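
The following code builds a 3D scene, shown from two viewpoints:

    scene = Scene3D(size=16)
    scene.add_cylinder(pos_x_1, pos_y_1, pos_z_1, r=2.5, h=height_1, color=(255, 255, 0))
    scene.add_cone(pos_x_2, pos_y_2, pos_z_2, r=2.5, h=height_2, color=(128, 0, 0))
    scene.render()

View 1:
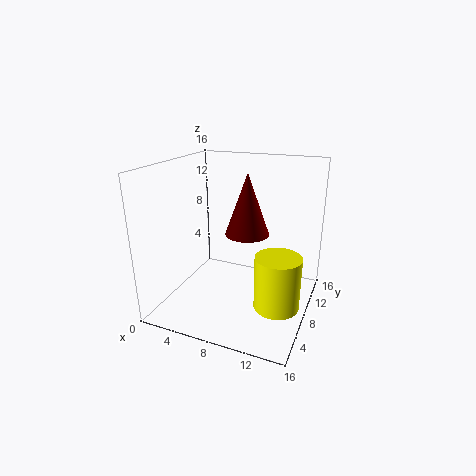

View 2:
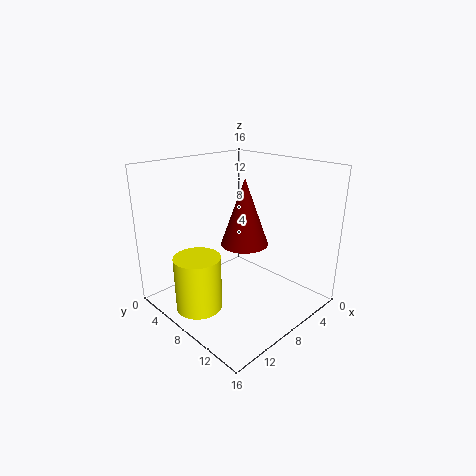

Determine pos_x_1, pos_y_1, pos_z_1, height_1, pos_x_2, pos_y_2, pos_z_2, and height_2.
pos_x_1 = 13; pos_y_1 = 7; pos_z_1 = 1; height_1 = 6; pos_x_2 = 8.5; pos_y_2 = 9.5; pos_z_2 = 8; height_2 = 7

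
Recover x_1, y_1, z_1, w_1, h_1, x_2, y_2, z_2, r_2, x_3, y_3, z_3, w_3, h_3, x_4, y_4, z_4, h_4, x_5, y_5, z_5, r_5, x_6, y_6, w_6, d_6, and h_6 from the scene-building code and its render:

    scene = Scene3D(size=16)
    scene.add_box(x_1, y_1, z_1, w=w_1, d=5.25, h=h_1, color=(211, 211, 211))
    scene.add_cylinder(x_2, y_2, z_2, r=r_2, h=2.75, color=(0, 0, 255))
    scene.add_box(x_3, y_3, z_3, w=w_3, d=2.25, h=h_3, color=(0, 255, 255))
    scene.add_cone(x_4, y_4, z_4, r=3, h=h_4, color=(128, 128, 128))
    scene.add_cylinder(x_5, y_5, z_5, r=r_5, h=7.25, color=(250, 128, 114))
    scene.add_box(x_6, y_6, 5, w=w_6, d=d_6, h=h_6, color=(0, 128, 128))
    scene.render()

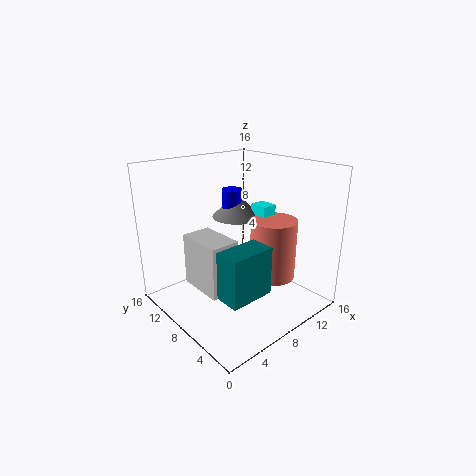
x_1 = 3; y_1 = 6; z_1 = 3; w_1 = 3.25; h_1 = 5.75; x_2 = 10.75; y_2 = 12.25; z_2 = 9.5; r_2 = 1.25; x_3 = 12.25; y_3 = 8.25; z_3 = 7.75; w_3 = 2; h_3 = 2.75; x_4 = 11.25; y_4 = 12; z_4 = 8.75; h_4 = 3; x_5 = 12.75; y_5 = 7; z_5 = 2; r_5 = 2.75; x_6 = 1.75; y_6 = 1.25; w_6 = 4.5; d_6 = 2.5; h_6 = 4.75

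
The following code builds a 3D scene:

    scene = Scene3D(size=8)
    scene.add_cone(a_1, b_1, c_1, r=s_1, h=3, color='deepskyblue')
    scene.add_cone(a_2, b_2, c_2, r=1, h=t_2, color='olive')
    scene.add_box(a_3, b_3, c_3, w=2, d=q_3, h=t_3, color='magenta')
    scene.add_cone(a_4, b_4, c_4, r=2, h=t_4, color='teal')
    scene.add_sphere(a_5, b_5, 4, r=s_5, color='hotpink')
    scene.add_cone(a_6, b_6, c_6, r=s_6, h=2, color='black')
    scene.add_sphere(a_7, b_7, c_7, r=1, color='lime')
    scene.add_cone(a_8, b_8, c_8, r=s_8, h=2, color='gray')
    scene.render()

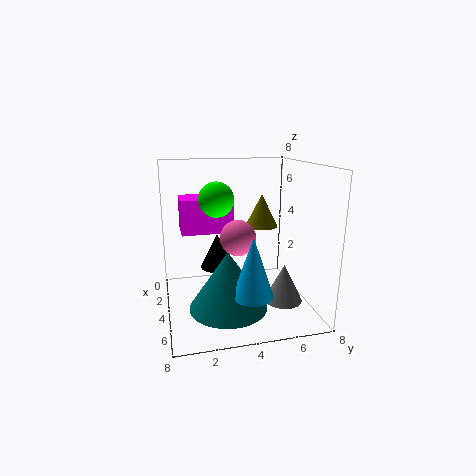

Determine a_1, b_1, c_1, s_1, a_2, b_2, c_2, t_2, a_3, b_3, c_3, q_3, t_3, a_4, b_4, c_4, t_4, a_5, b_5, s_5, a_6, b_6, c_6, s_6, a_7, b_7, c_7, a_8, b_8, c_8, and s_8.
a_1 = 7; b_1 = 4; c_1 = 2; s_1 = 1; a_2 = 2; b_2 = 6; c_2 = 4; t_2 = 2; a_3 = 1; b_3 = 1; c_3 = 4; q_3 = 3; t_3 = 2; a_4 = 6; b_4 = 3; c_4 = 1; t_4 = 3; a_5 = 4; b_5 = 4; s_5 = 1; a_6 = 3; b_6 = 3; c_6 = 2; s_6 = 1; a_7 = 3; b_7 = 3; c_7 = 6; a_8 = 6; b_8 = 6; c_8 = 1; s_8 = 1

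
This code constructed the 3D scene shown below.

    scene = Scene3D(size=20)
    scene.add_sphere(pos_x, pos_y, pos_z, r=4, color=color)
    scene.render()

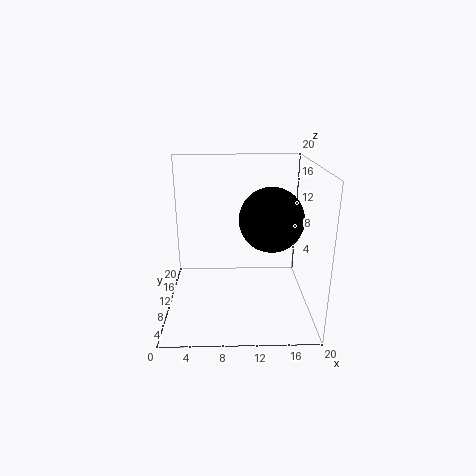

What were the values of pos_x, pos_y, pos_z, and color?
pos_x = 14, pos_y = 6, pos_z = 14, color = 'black'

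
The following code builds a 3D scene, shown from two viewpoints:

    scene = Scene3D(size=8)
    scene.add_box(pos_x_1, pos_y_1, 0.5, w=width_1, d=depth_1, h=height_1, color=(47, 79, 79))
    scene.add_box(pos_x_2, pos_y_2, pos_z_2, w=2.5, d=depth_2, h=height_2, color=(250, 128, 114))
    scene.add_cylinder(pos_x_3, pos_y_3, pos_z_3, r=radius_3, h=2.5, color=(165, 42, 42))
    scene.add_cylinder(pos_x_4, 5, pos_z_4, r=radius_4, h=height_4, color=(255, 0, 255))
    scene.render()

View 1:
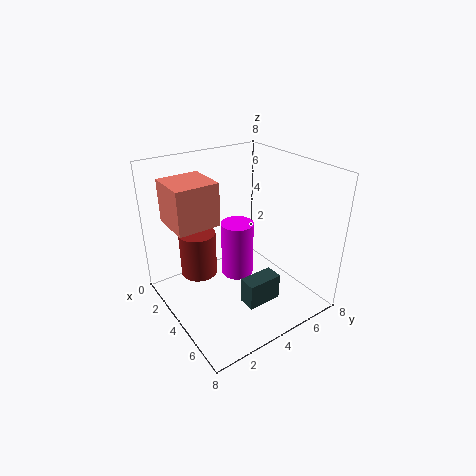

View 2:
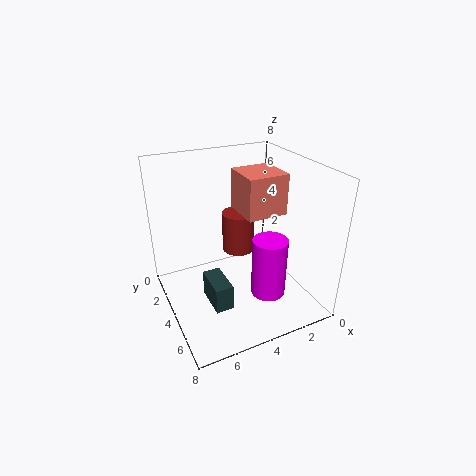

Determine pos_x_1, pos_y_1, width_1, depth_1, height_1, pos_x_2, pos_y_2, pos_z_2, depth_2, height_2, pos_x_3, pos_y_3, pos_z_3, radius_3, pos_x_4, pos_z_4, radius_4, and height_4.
pos_x_1 = 5
pos_y_1 = 3.5
width_1 = 1
depth_1 = 2
height_1 = 1.5
pos_x_2 = 0.5
pos_y_2 = 1
pos_z_2 = 4.5
depth_2 = 2.5
height_2 = 2.5
pos_x_3 = 3
pos_y_3 = 2
pos_z_3 = 2
radius_3 = 1
pos_x_4 = 2.5
pos_z_4 = 0.5
radius_4 = 1
height_4 = 3.5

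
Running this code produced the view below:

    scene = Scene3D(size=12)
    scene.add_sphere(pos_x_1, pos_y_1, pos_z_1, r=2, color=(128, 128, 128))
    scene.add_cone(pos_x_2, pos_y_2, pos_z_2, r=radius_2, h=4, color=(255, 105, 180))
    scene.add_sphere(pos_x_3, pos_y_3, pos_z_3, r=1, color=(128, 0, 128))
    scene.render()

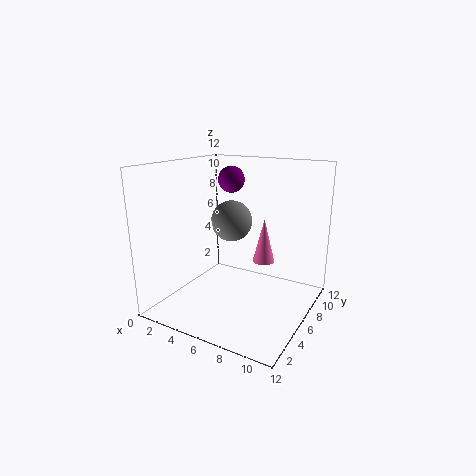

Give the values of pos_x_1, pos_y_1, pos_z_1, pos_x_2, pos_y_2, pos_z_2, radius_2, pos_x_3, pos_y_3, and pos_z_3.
pos_x_1 = 3
pos_y_1 = 10
pos_z_1 = 6
pos_x_2 = 7
pos_y_2 = 9
pos_z_2 = 3
radius_2 = 1
pos_x_3 = 6
pos_y_3 = 5
pos_z_3 = 11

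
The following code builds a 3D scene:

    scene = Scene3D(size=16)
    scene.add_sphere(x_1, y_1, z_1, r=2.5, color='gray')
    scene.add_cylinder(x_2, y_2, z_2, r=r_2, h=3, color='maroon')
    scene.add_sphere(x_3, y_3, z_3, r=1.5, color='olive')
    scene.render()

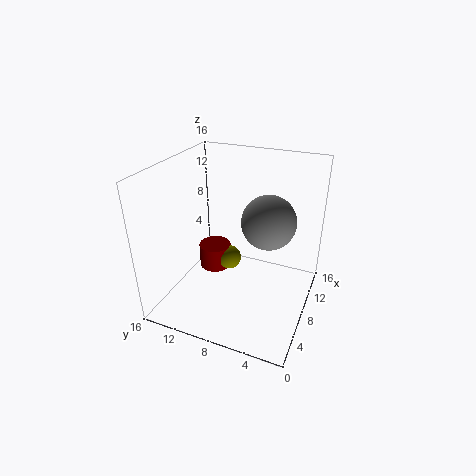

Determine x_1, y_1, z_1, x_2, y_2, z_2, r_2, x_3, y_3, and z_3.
x_1 = 4.5; y_1 = 3.5; z_1 = 12.5; x_2 = 11; y_2 = 12.5; z_2 = 1.5; r_2 = 2; x_3 = 11; y_3 = 10.5; z_3 = 3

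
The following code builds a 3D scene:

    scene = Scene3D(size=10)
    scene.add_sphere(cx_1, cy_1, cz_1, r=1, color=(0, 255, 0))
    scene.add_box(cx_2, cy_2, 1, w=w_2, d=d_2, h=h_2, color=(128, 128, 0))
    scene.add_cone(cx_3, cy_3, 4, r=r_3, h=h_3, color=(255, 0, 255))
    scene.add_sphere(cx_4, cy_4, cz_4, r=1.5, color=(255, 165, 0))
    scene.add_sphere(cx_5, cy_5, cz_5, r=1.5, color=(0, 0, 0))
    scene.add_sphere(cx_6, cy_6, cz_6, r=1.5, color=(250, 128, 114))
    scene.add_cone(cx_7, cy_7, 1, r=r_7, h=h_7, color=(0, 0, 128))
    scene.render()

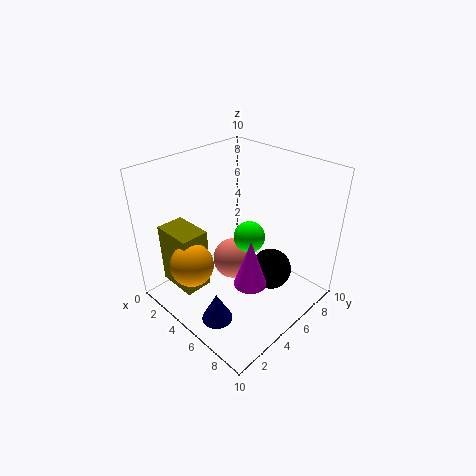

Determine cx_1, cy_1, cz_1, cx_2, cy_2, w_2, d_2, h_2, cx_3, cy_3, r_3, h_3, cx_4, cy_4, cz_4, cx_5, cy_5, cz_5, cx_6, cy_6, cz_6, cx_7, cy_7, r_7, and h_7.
cx_1 = 6.5; cy_1 = 4.5; cz_1 = 6; cx_2 = 0.5; cy_2 = 1.5; w_2 = 3; d_2 = 2; h_2 = 4.5; cx_3 = 8; cy_3 = 3; r_3 = 1; h_3 = 3; cx_4 = 3.5; cy_4 = 2; cz_4 = 3.5; cx_5 = 6.5; cy_5 = 7; cz_5 = 2; cx_6 = 4; cy_6 = 5.5; cz_6 = 2.5; cx_7 = 6.5; cy_7 = 1.5; r_7 = 1; h_7 = 2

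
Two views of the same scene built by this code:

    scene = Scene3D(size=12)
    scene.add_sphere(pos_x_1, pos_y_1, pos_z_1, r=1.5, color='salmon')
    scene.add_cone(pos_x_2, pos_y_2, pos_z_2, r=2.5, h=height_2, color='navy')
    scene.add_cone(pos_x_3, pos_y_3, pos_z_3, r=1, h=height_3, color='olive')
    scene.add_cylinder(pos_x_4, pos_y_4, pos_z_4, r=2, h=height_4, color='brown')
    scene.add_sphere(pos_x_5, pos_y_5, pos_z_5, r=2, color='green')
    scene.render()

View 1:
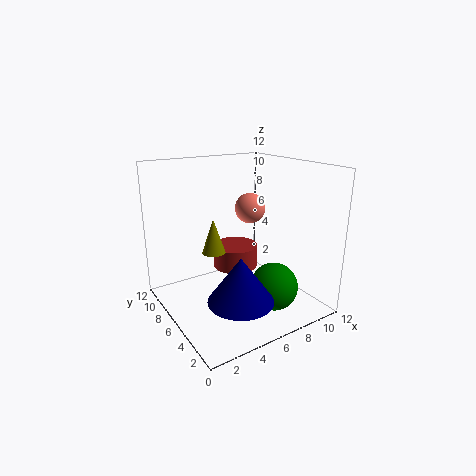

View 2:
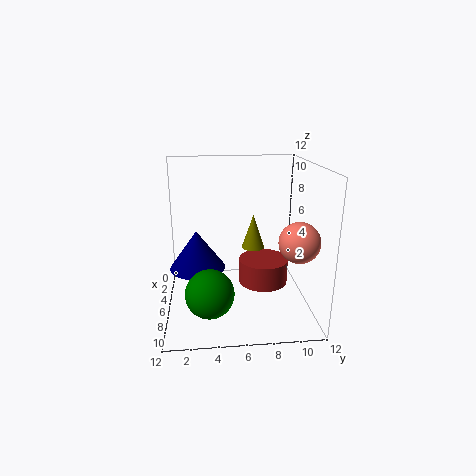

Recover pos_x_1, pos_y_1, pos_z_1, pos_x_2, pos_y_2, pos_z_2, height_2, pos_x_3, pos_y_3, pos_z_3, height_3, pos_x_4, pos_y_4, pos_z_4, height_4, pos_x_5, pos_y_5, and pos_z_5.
pos_x_1 = 10, pos_y_1 = 10, pos_z_1 = 7, pos_x_2 = 4, pos_y_2 = 2.5, pos_z_2 = 2.5, height_2 = 3.5, pos_x_3 = 4.5, pos_y_3 = 7.5, pos_z_3 = 4.5, height_3 = 3, pos_x_4 = 7, pos_y_4 = 8, pos_z_4 = 2.5, height_4 = 2, pos_x_5 = 8, pos_y_5 = 3.5, pos_z_5 = 2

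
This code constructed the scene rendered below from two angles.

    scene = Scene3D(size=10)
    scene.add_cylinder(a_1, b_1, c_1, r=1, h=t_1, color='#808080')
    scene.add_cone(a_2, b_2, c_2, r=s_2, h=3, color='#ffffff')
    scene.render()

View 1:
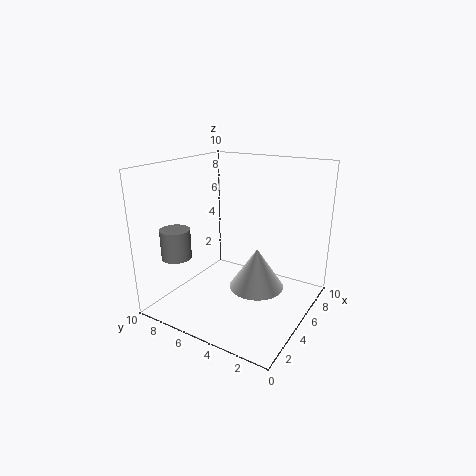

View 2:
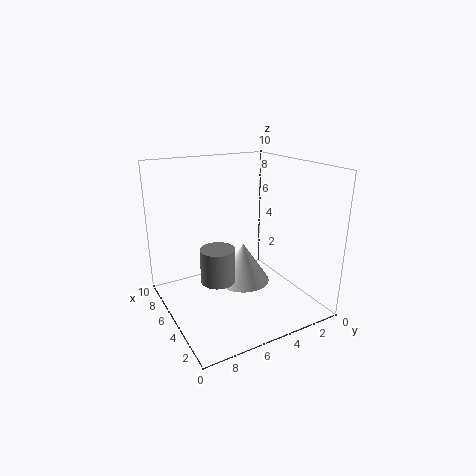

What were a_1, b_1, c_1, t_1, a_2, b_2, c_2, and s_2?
a_1 = 2; b_1 = 8; c_1 = 4; t_1 = 2; a_2 = 6; b_2 = 4; c_2 = 1; s_2 = 2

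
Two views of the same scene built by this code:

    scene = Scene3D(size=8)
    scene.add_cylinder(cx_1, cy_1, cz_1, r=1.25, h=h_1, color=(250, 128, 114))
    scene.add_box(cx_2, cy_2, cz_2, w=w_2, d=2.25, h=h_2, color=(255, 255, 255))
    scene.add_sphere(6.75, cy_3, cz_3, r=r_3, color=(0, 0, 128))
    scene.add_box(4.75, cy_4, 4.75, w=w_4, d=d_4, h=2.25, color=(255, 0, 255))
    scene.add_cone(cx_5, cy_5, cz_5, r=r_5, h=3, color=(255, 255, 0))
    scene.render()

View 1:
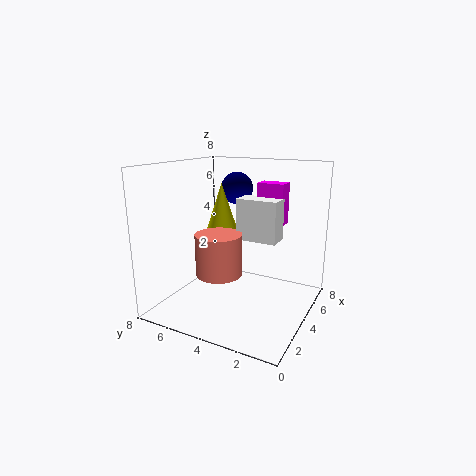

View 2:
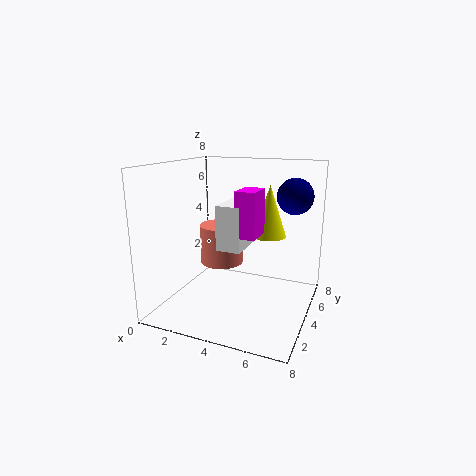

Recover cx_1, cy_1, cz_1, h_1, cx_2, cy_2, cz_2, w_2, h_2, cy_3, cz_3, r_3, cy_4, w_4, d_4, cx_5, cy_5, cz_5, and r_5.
cx_1 = 2.75; cy_1 = 4.5; cz_1 = 2.25; h_1 = 2.25; cx_2 = 3.75; cy_2 = 1.75; cz_2 = 4; w_2 = 1.25; h_2 = 2.25; cy_3 = 5.5; cz_3 = 6.25; r_3 = 1; cy_4 = 1.75; w_4 = 1; d_4 = 1.5; cx_5 = 5.25; cy_5 = 5.75; cz_5 = 3.75; r_5 = 1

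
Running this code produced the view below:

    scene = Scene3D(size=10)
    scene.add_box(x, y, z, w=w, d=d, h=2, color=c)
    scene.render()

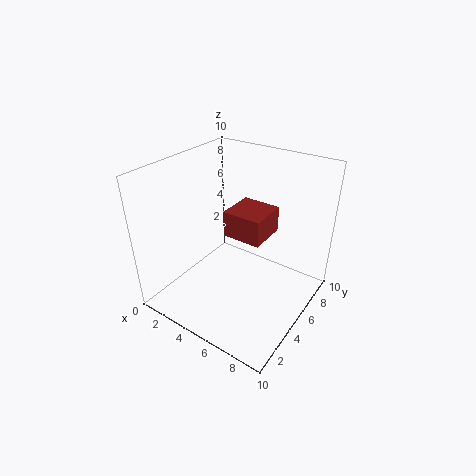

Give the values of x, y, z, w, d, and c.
x = 3
y = 6
z = 4
w = 3
d = 3
c = 'brown'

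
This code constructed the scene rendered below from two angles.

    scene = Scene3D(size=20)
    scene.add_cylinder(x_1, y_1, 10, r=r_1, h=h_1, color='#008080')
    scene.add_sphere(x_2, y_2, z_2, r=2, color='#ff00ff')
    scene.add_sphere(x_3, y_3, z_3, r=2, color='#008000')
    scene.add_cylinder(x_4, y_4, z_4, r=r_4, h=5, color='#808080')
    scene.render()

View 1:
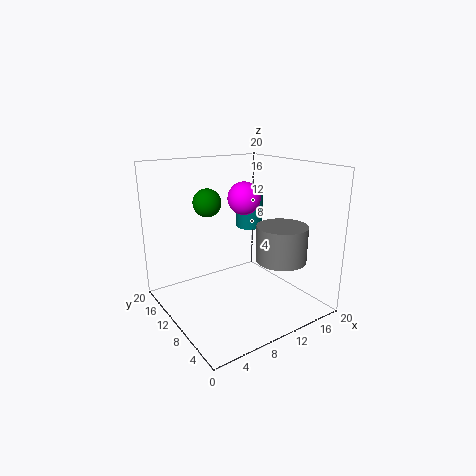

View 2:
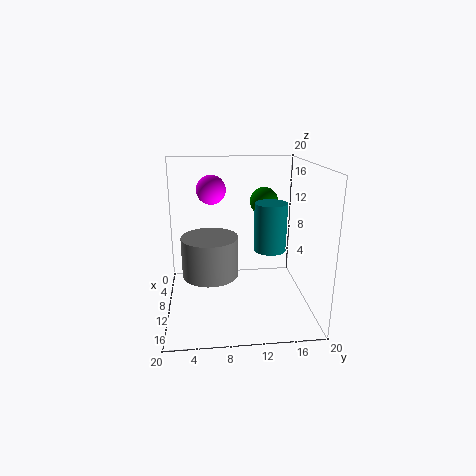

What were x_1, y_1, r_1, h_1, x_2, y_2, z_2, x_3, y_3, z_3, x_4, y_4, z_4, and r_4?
x_1 = 14.5; y_1 = 13.5; r_1 = 2; h_1 = 6; x_2 = 8.5; y_2 = 6.5; z_2 = 16.5; x_3 = 7.5; y_3 = 14; z_3 = 14.5; x_4 = 14.5; y_4 = 6; z_4 = 7; r_4 = 3.5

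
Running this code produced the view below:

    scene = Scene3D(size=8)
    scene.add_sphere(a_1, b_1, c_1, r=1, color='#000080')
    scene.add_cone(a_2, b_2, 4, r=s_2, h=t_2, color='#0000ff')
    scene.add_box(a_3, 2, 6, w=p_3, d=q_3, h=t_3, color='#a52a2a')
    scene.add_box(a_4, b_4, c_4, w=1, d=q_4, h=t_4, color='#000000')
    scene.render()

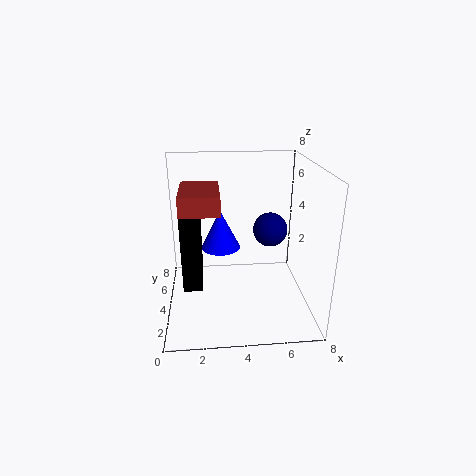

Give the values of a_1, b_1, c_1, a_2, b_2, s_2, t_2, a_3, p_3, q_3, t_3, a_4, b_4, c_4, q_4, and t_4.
a_1 = 6
b_1 = 5
c_1 = 4
a_2 = 3
b_2 = 3
s_2 = 1
t_2 = 2
a_3 = 1
p_3 = 2
q_3 = 3
t_3 = 1
a_4 = 1
b_4 = 2
c_4 = 2
q_4 = 2
t_4 = 4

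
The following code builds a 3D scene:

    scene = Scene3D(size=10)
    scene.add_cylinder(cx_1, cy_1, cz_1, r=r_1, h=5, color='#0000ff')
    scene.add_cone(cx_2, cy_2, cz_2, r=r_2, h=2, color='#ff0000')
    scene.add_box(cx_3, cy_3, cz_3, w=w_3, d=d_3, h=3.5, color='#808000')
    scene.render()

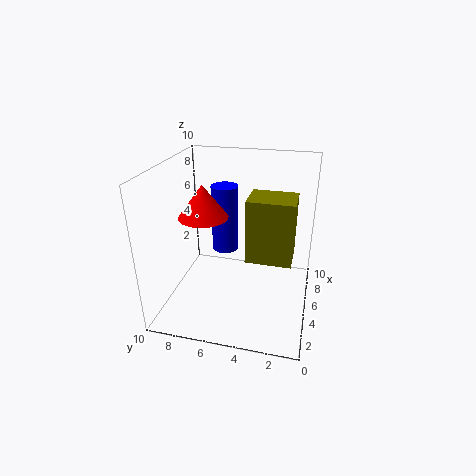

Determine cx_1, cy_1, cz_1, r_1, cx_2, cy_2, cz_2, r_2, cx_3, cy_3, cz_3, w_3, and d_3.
cx_1 = 7
cy_1 = 6.5
cz_1 = 3
r_1 = 1
cx_2 = 2.5
cy_2 = 6.5
cz_2 = 7.5
r_2 = 1.5
cx_3 = 0.5
cy_3 = 1
cz_3 = 6
w_3 = 2
d_3 = 2.5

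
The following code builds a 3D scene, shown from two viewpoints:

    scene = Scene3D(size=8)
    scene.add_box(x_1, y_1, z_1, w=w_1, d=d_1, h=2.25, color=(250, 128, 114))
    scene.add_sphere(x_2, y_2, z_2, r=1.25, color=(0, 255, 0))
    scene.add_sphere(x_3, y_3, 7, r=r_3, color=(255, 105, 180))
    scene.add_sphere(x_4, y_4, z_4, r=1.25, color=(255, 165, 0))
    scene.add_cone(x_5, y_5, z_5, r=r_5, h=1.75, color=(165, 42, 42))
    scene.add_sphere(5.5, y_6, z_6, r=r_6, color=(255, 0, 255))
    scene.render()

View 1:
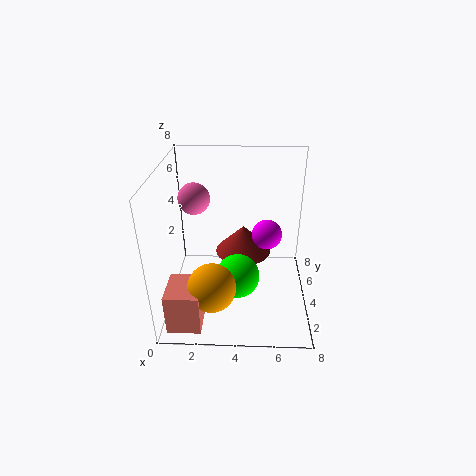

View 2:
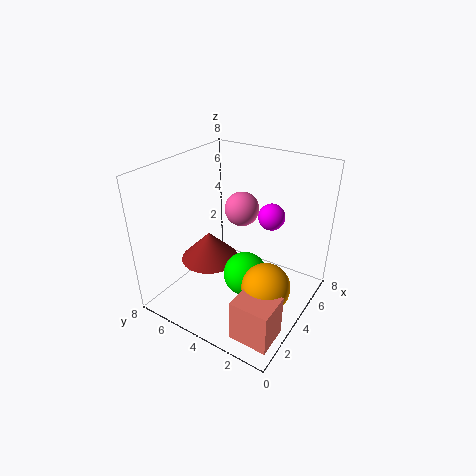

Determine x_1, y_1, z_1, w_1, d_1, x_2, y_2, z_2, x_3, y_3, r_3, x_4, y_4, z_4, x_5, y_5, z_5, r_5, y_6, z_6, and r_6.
x_1 = 0.5, y_1 = 0.25, z_1 = 0.5, w_1 = 1.75, d_1 = 2, x_2 = 4, y_2 = 3.5, z_2 = 1.75, x_3 = 2, y_3 = 2.5, r_3 = 0.75, x_4 = 2.75, y_4 = 1.5, z_4 = 2.5, x_5 = 4.25, y_5 = 6.25, z_5 = 1.75, r_5 = 1.75, y_6 = 2.75, z_6 = 5, r_6 = 0.75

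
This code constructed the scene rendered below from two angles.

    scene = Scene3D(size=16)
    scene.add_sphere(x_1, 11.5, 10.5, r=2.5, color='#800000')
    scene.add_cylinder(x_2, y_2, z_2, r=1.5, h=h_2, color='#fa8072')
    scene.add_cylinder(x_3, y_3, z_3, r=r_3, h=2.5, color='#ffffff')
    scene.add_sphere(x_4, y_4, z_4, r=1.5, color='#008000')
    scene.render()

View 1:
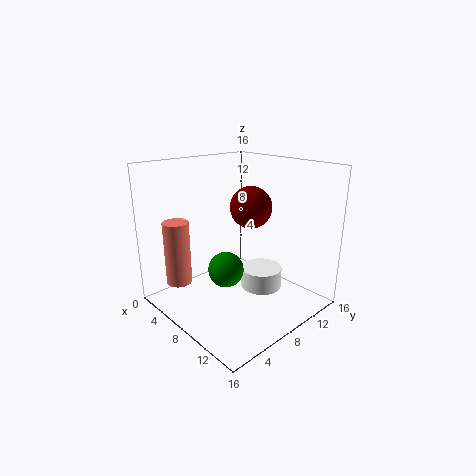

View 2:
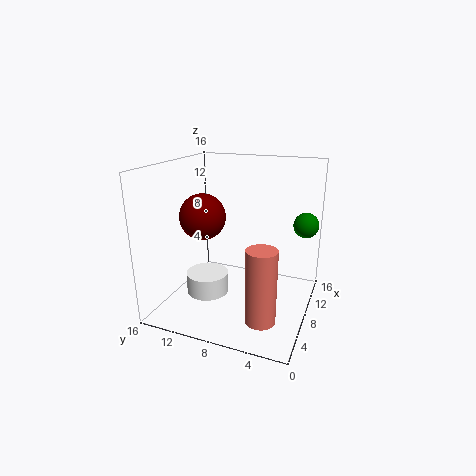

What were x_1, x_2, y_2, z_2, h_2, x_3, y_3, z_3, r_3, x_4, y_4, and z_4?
x_1 = 6.5, x_2 = 2.5, y_2 = 3.5, z_2 = 2, h_2 = 7.5, x_3 = 8, y_3 = 12, z_3 = 0.5, r_3 = 2.5, x_4 = 13.5, y_4 = 1.5, z_4 = 8.5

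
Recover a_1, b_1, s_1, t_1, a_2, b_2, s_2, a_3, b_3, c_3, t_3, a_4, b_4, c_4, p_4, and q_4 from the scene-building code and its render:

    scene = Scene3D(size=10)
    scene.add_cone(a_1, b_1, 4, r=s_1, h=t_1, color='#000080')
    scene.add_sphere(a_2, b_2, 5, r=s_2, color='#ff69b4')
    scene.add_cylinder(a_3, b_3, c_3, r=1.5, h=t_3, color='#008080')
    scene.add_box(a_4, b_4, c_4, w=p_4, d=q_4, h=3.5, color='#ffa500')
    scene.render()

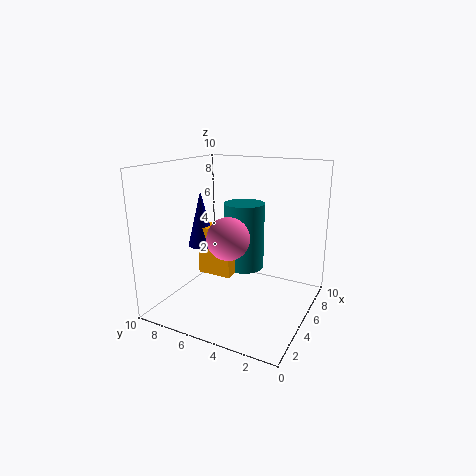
a_1 = 5, b_1 = 8, s_1 = 1, t_1 = 4, a_2 = 4.5, b_2 = 5.5, s_2 = 1.5, a_3 = 7, b_3 = 5.5, c_3 = 2, t_3 = 5, a_4 = 4.5, b_4 = 5.5, c_4 = 2, p_4 = 1.5, q_4 = 2.5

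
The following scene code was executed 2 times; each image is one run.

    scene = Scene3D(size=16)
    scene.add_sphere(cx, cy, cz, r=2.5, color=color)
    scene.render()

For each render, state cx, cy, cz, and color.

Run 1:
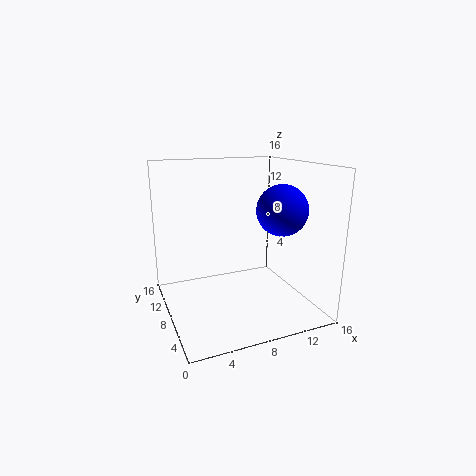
cx = 10.5; cy = 3; cz = 12; color = 'blue'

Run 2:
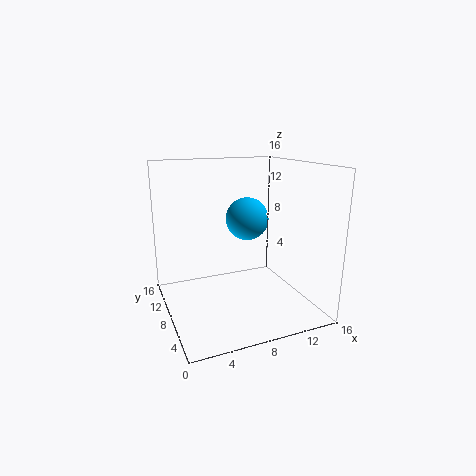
cx = 10; cy = 10; cz = 9.5; color = 'deepskyblue'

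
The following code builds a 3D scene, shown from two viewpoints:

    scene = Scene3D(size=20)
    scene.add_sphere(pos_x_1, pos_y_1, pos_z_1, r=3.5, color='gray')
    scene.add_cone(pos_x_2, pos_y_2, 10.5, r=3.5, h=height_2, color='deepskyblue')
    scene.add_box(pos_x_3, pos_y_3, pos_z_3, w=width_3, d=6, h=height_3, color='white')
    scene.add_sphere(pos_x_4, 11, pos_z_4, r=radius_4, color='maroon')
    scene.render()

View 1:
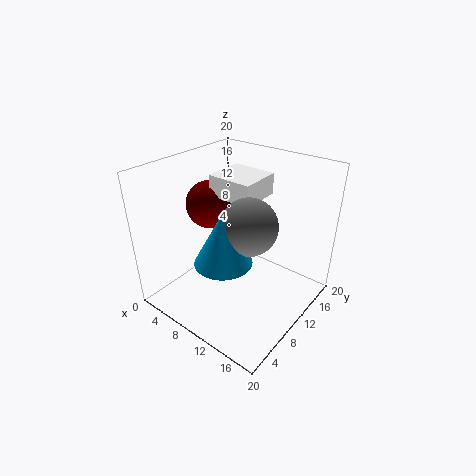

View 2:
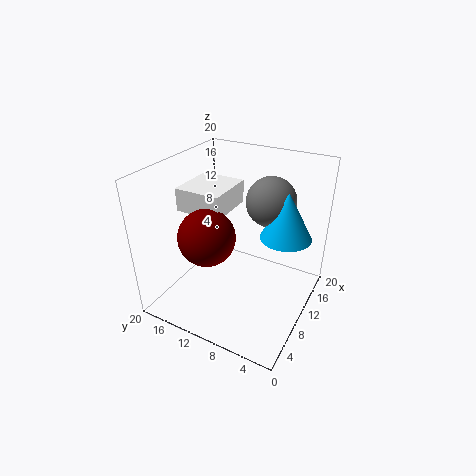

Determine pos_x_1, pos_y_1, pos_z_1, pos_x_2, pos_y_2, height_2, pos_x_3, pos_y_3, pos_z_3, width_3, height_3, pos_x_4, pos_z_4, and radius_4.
pos_x_1 = 14
pos_y_1 = 7
pos_z_1 = 14.5
pos_x_2 = 12.5
pos_y_2 = 4
height_2 = 6.5
pos_x_3 = 5
pos_y_3 = 10
pos_z_3 = 15
width_3 = 6.5
height_3 = 3
pos_x_4 = 4
pos_z_4 = 13
radius_4 = 3.5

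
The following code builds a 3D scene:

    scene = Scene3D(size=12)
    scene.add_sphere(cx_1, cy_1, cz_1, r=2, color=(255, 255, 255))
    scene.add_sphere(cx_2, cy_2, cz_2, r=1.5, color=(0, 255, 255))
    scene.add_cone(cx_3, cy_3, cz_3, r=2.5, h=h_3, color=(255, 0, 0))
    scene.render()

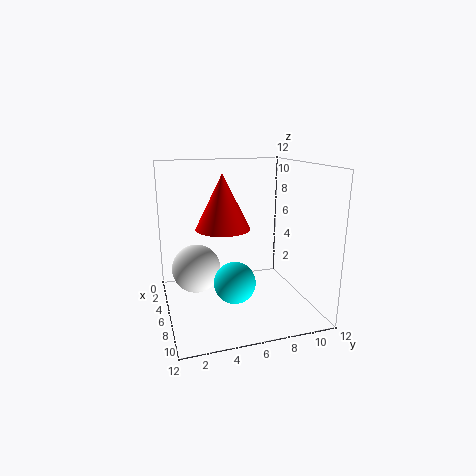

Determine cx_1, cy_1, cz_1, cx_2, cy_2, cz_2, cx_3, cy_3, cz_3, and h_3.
cx_1 = 5.5
cy_1 = 2.5
cz_1 = 3.5
cx_2 = 10
cy_2 = 4.5
cz_2 = 4
cx_3 = 3
cy_3 = 5.5
cz_3 = 6
h_3 = 5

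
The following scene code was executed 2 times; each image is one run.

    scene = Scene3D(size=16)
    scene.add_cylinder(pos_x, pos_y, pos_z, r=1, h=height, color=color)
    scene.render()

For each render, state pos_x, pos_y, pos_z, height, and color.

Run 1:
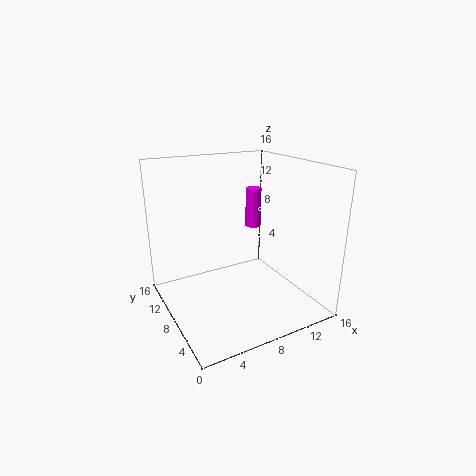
pos_x = 13
pos_y = 13
pos_z = 7
height = 5
color = 'magenta'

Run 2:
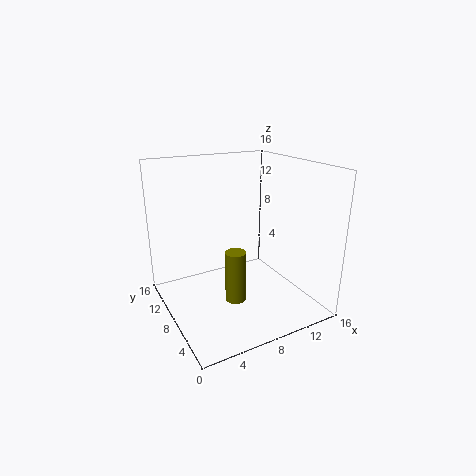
pos_x = 5
pos_y = 3
pos_z = 4
height = 5
color = 'olive'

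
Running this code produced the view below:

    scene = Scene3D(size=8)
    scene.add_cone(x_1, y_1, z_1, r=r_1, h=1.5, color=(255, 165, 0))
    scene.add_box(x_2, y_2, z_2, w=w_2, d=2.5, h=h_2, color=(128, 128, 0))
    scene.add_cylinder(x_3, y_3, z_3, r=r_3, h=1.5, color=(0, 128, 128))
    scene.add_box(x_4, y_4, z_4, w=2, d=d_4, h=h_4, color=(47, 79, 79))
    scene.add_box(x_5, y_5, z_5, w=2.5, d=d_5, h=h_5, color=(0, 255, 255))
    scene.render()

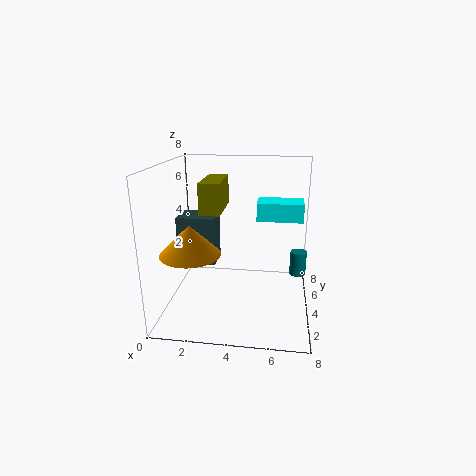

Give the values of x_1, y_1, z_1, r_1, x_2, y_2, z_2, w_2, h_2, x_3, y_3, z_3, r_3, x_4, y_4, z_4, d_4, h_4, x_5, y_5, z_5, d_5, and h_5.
x_1 = 2, y_1 = 1.5, z_1 = 4, r_1 = 1.5, x_2 = 2.5, y_2 = 1.5, z_2 = 6, w_2 = 1, h_2 = 1.5, x_3 = 7.5, y_3 = 6, z_3 = 1, r_3 = 0.5, x_4 = 1, y_4 = 2.5, z_4 = 3, d_4 = 1.5, h_4 = 2.5, x_5 = 5, y_5 = 4, z_5 = 5, d_5 = 1.5, h_5 = 1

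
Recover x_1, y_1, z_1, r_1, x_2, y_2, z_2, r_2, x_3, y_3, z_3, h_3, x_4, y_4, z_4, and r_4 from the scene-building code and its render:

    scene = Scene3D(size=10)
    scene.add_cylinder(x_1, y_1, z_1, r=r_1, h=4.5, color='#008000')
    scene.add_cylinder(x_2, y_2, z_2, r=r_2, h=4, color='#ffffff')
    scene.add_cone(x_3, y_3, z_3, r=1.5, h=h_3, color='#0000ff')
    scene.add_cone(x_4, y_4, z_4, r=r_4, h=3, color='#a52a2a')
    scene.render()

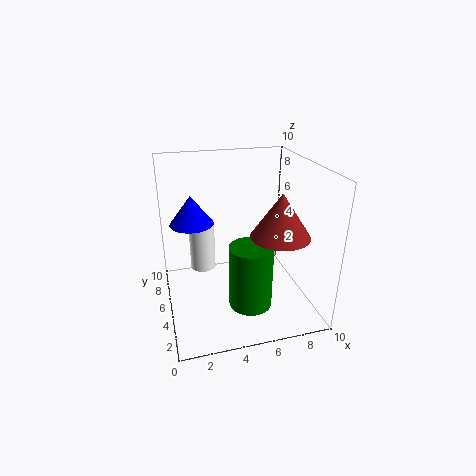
x_1 = 5.5; y_1 = 3.5; z_1 = 0.5; r_1 = 1.5; x_2 = 3; y_2 = 8.5; z_2 = 1; r_2 = 1; x_3 = 2; y_3 = 6; z_3 = 6; h_3 = 2; x_4 = 7.5; y_4 = 3.5; z_4 = 5.5; r_4 = 2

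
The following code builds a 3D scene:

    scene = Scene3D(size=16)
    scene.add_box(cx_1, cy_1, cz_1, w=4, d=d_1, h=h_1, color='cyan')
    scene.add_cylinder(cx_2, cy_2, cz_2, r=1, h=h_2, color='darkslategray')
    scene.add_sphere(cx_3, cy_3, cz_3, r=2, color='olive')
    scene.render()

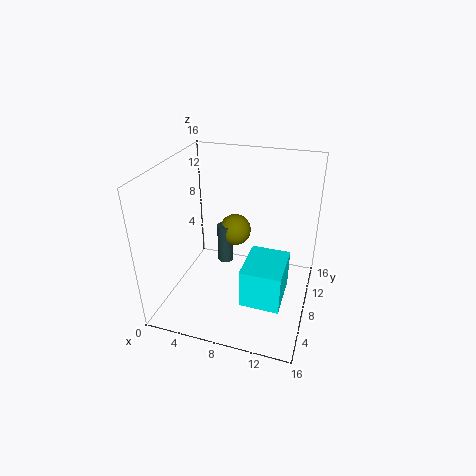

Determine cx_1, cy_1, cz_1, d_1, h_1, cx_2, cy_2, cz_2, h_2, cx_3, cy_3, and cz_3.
cx_1 = 10; cy_1 = 2; cz_1 = 4; d_1 = 5; h_1 = 4; cx_2 = 5; cy_2 = 12; cz_2 = 2; h_2 = 5; cx_3 = 6; cy_3 = 13; cz_3 = 6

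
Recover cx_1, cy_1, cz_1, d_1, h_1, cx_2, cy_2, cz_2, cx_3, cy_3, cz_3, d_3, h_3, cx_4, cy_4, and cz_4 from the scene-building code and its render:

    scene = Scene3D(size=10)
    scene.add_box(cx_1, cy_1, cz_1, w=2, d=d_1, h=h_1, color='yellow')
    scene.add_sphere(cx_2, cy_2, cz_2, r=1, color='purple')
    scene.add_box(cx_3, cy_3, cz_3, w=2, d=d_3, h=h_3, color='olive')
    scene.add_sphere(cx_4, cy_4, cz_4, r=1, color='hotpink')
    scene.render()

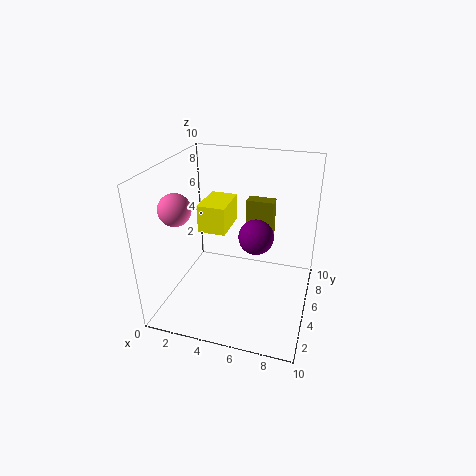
cx_1 = 2
cy_1 = 5
cz_1 = 5
d_1 = 3
h_1 = 2
cx_2 = 7
cy_2 = 2
cz_2 = 7
cx_3 = 5
cy_3 = 7
cz_3 = 4
d_3 = 1
h_3 = 3
cx_4 = 2
cy_4 = 2
cz_4 = 8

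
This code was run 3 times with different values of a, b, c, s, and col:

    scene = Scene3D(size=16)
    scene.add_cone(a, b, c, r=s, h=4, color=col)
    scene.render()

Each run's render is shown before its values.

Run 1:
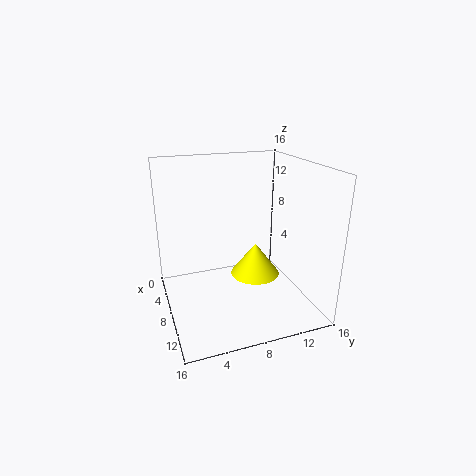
a = 6; b = 11; c = 2; s = 3; col = 'yellow'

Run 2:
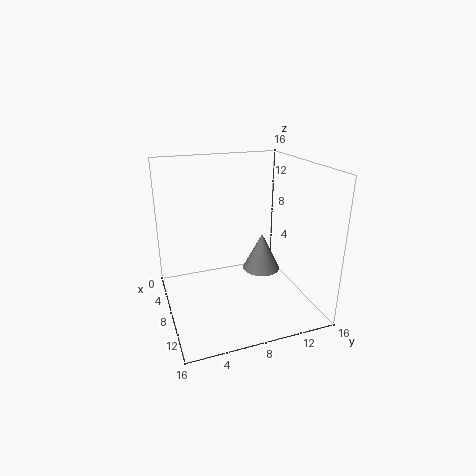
a = 10; b = 10; c = 5; s = 2; col = 'gray'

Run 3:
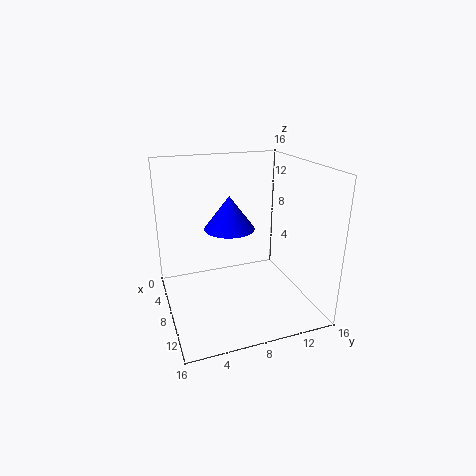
a = 5; b = 8; c = 8; s = 3; col = 'blue'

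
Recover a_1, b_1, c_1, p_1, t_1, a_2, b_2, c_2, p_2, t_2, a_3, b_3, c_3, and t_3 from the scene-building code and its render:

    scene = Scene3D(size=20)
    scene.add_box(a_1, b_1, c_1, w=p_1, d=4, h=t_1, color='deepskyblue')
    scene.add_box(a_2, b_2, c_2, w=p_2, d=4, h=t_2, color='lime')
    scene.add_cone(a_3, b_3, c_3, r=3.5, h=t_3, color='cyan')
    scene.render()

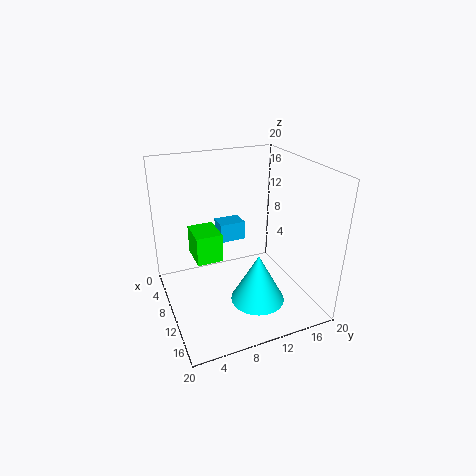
a_1 = 1.5; b_1 = 9.5; c_1 = 6.5; p_1 = 3; t_1 = 3; a_2 = 1.5; b_2 = 5; c_2 = 4.5; p_2 = 5; t_2 = 4.5; a_3 = 15.5; b_3 = 10.5; c_3 = 3.5; t_3 = 6.5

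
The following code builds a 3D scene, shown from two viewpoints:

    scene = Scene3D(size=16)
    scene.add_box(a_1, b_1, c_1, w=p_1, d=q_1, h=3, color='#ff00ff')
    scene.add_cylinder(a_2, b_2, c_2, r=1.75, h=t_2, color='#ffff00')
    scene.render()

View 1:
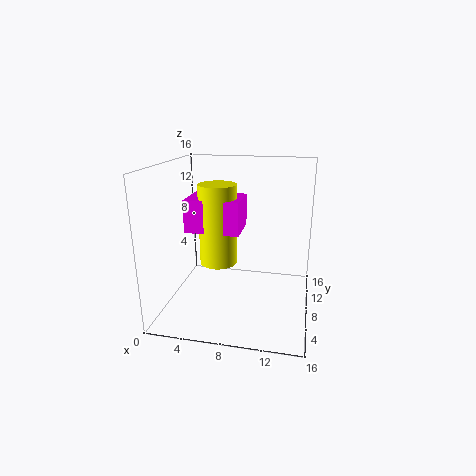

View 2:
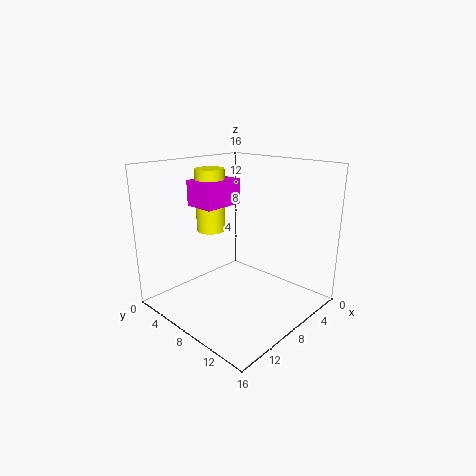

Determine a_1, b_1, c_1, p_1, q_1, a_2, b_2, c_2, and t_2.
a_1 = 4.5, b_1 = 1.25, c_1 = 10.75, p_1 = 5, q_1 = 3.75, a_2 = 7.25, b_2 = 2.75, c_2 = 7.5, t_2 = 7.5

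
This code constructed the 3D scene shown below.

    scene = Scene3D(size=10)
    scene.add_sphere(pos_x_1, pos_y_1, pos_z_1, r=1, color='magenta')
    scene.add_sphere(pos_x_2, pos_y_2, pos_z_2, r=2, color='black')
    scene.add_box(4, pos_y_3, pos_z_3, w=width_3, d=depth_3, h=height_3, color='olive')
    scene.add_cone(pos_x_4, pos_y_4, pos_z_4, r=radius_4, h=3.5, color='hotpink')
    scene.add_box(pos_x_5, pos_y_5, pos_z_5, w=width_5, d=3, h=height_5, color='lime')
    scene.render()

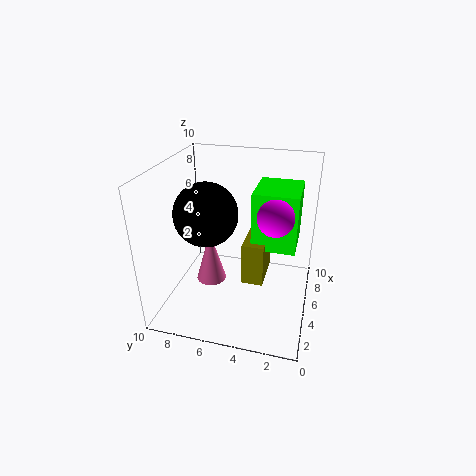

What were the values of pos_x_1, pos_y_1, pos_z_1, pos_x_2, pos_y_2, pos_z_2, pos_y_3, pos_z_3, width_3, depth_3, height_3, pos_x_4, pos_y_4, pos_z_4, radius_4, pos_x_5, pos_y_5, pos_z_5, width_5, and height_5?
pos_x_1 = 1.5, pos_y_1 = 2, pos_z_1 = 8.5, pos_x_2 = 3, pos_y_2 = 6.5, pos_z_2 = 7.5, pos_y_3 = 3, pos_z_3 = 2, width_3 = 3, depth_3 = 1.5, height_3 = 3, pos_x_4 = 3.5, pos_y_4 = 6.5, pos_z_4 = 2.5, radius_4 = 1, pos_x_5 = 4.5, pos_y_5 = 1, pos_z_5 = 4.5, width_5 = 3.5, height_5 = 4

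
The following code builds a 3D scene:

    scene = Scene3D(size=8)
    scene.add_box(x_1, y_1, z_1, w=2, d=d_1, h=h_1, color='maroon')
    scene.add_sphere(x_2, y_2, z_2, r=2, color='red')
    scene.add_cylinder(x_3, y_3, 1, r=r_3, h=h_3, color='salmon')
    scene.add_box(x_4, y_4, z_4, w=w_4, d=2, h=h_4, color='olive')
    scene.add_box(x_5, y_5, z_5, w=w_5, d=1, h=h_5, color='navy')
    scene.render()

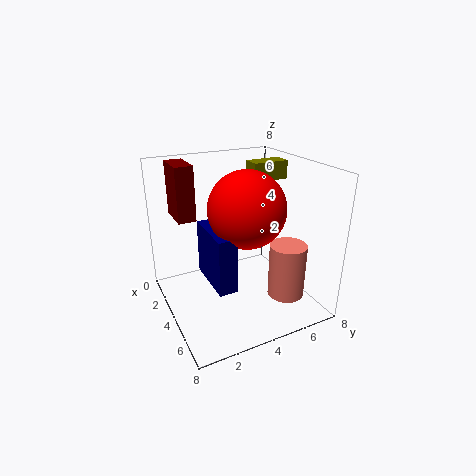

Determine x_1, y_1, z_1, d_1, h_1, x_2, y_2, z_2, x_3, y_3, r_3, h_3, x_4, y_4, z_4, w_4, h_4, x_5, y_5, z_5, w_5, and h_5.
x_1 = 1; y_1 = 1; z_1 = 5; d_1 = 1; h_1 = 3; x_2 = 5; y_2 = 4; z_2 = 6; x_3 = 6; y_3 = 6; r_3 = 1; h_3 = 3; x_4 = 3; y_4 = 5; z_4 = 7; w_4 = 1; h_4 = 1; x_5 = 3; y_5 = 2; z_5 = 2; w_5 = 3; h_5 = 3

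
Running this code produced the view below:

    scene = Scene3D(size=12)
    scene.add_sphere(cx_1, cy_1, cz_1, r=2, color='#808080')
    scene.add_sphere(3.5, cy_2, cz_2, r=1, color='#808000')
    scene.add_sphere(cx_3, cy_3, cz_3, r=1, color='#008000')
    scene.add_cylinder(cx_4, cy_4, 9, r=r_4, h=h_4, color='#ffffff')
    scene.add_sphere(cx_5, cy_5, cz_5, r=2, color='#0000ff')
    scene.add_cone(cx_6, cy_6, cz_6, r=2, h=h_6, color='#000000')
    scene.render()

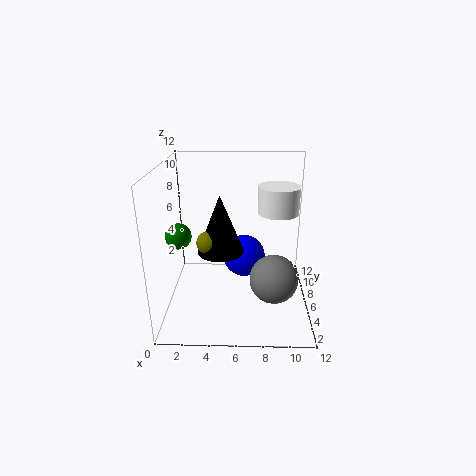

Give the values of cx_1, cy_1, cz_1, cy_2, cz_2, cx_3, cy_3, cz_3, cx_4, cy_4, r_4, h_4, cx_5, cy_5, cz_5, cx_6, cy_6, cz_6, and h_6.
cx_1 = 9
cy_1 = 4.5
cz_1 = 3
cy_2 = 6
cz_2 = 5.5
cx_3 = 1.5
cy_3 = 4
cz_3 = 7
cx_4 = 9
cy_4 = 4
r_4 = 1.5
h_4 = 2
cx_5 = 6.5
cy_5 = 9.5
cz_5 = 2.5
cx_6 = 4.5
cy_6 = 6.5
cz_6 = 4.5
h_6 = 5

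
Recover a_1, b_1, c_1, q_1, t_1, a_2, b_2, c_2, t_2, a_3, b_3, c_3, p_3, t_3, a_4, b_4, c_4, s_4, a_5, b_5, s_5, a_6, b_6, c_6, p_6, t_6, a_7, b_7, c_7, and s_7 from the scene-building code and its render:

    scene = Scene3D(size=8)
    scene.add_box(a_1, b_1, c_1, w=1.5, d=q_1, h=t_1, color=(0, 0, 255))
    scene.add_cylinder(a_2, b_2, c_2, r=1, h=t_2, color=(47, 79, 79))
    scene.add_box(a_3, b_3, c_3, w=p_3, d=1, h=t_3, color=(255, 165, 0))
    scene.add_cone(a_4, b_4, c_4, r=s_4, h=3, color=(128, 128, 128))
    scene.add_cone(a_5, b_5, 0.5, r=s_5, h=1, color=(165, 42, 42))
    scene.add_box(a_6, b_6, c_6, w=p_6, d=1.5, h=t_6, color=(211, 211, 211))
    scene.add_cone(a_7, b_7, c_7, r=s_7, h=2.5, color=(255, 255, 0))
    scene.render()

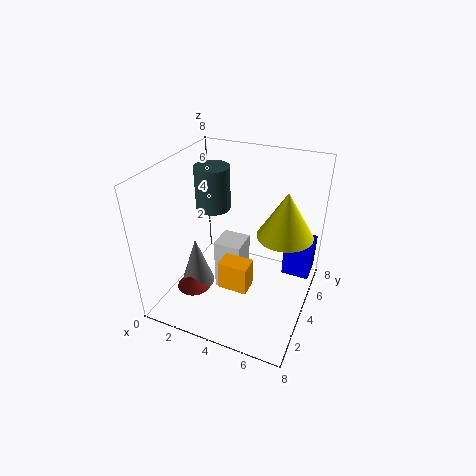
a_1 = 6.5, b_1 = 4.5, c_1 = 2, q_1 = 1.5, t_1 = 2, a_2 = 2, b_2 = 5, c_2 = 5, t_2 = 2.5, a_3 = 4, b_3 = 1.5, c_3 = 2.5, p_3 = 1.5, t_3 = 1.5, a_4 = 1.5, b_4 = 3.5, c_4 = 0.5, s_4 = 1, a_5 = 1.5, b_5 = 3, s_5 = 1, a_6 = 3, b_6 = 3, c_6 = 1, p_6 = 1.5, t_6 = 3, a_7 = 6.5, b_7 = 4.5, c_7 = 4.5, s_7 = 1.5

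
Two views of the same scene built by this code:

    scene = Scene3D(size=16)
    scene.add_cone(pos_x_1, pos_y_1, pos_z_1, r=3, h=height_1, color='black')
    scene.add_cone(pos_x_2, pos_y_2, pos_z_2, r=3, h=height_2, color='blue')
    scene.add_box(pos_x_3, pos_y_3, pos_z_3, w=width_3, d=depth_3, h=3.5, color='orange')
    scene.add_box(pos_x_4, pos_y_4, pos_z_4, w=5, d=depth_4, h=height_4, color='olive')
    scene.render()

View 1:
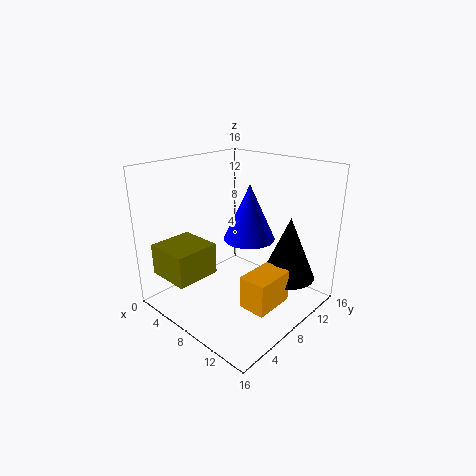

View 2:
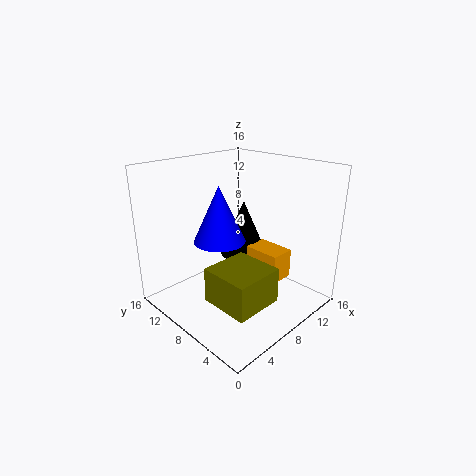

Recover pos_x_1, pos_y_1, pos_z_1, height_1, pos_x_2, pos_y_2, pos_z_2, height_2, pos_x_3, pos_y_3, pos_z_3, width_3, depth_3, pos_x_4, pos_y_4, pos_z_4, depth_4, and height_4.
pos_x_1 = 12.5; pos_y_1 = 11.5; pos_z_1 = 3.5; height_1 = 7; pos_x_2 = 7.5; pos_y_2 = 10.5; pos_z_2 = 7; height_2 = 6.5; pos_x_3 = 11; pos_y_3 = 5; pos_z_3 = 2; width_3 = 3; depth_3 = 4.5; pos_x_4 = 1.5; pos_y_4 = 1; pos_z_4 = 4; depth_4 = 5; height_4 = 3.5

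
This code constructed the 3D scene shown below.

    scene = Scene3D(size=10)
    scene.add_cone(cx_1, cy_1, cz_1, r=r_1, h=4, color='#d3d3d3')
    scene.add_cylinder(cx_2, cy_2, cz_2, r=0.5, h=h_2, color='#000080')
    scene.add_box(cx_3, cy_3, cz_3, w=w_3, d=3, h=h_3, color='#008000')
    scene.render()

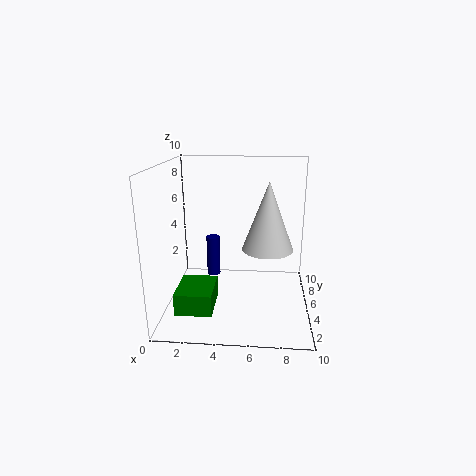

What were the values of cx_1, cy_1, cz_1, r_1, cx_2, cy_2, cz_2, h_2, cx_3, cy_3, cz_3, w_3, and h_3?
cx_1 = 7
cy_1 = 2
cz_1 = 5.5
r_1 = 1.5
cx_2 = 3
cy_2 = 6.5
cz_2 = 1.5
h_2 = 3
cx_3 = 1
cy_3 = 2
cz_3 = 0.5
w_3 = 2.5
h_3 = 1.5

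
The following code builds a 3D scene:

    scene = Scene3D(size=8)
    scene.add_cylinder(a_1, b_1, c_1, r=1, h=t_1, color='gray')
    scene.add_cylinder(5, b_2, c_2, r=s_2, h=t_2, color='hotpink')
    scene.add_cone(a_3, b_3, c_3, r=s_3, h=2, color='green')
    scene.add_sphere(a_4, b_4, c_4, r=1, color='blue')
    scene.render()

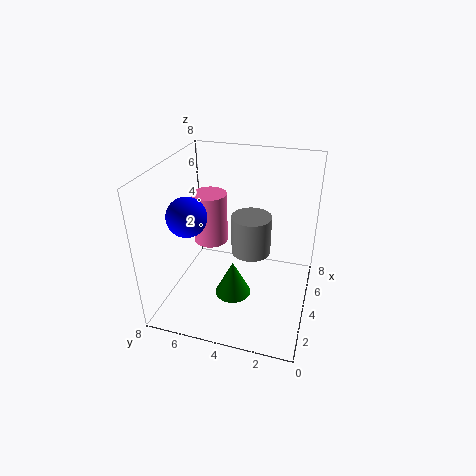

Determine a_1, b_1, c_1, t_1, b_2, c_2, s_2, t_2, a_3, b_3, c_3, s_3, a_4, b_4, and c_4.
a_1 = 3, b_1 = 3, c_1 = 4, t_1 = 2, b_2 = 6, c_2 = 3, s_2 = 1, t_2 = 3, a_3 = 3, b_3 = 4, c_3 = 1, s_3 = 1, a_4 = 2, b_4 = 6, c_4 = 6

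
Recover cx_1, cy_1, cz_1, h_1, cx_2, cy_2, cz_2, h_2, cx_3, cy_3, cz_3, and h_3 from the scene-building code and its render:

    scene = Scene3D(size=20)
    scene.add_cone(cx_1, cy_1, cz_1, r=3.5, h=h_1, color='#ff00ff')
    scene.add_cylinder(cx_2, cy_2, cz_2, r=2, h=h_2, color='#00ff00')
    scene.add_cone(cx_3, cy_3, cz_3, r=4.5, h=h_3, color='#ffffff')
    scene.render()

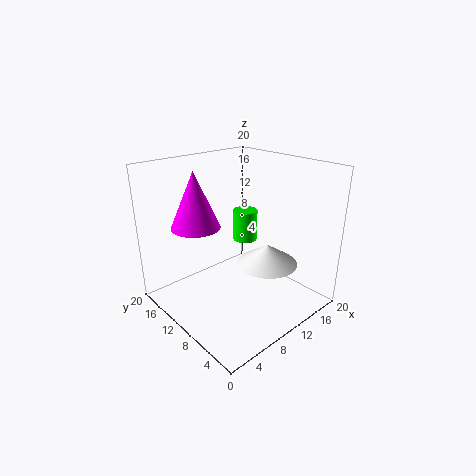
cx_1 = 6.5
cy_1 = 15
cz_1 = 11
h_1 = 8
cx_2 = 16.5
cy_2 = 15.5
cz_2 = 6
h_2 = 5
cx_3 = 14.5
cy_3 = 8.5
cz_3 = 5
h_3 = 3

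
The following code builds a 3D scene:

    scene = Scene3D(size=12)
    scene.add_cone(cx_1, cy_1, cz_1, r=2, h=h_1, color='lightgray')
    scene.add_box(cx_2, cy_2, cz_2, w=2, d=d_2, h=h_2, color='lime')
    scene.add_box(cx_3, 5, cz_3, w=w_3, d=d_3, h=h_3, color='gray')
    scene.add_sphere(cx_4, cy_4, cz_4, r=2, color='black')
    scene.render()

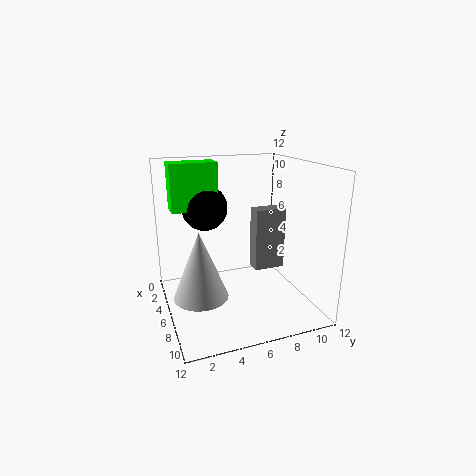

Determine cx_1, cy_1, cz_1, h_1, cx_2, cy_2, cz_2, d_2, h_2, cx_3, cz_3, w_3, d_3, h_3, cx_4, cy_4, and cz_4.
cx_1 = 9; cy_1 = 2; cz_1 = 3; h_1 = 5; cx_2 = 2; cy_2 = 1; cz_2 = 8; d_2 = 4; h_2 = 4; cx_3 = 11; cz_3 = 6; w_3 = 1; d_3 = 2; h_3 = 4; cx_4 = 3; cy_4 = 4; cz_4 = 8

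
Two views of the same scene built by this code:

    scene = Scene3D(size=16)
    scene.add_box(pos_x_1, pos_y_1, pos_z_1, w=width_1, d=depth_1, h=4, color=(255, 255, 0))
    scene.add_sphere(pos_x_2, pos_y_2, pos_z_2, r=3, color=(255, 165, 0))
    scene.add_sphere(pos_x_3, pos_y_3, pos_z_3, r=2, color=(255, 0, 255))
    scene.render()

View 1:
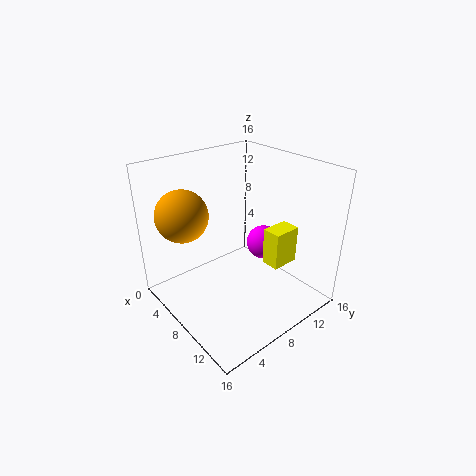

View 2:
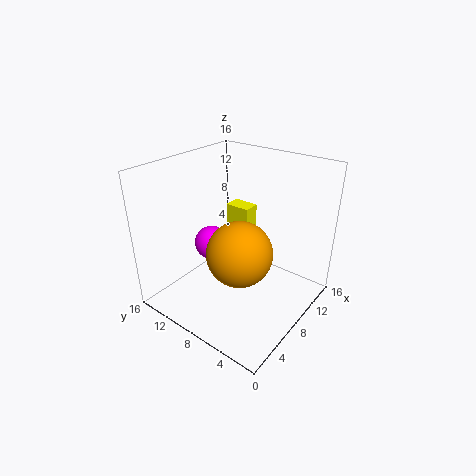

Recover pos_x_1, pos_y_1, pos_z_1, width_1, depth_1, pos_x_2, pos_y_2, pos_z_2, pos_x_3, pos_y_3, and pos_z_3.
pos_x_1 = 11; pos_y_1 = 9; pos_z_1 = 6; width_1 = 2; depth_1 = 3; pos_x_2 = 3; pos_y_2 = 4; pos_z_2 = 10; pos_x_3 = 8; pos_y_3 = 12; pos_z_3 = 6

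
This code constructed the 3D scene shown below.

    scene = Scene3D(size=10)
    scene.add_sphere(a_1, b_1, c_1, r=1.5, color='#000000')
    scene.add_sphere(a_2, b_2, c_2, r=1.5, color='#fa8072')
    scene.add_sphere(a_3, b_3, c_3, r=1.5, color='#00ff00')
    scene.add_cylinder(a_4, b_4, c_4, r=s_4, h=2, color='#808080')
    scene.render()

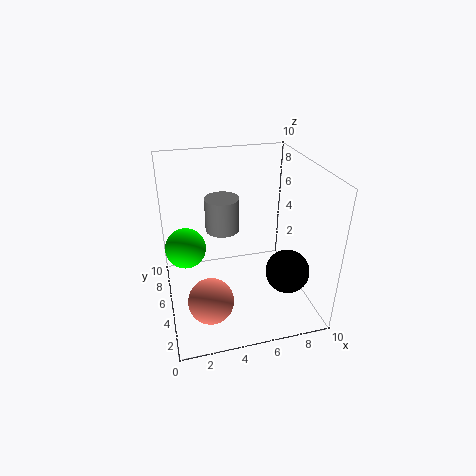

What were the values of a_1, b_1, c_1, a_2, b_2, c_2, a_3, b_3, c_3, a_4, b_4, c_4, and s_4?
a_1 = 8, b_1 = 3, c_1 = 3, a_2 = 2.5, b_2 = 2.5, c_2 = 2, a_3 = 1.5, b_3 = 7, c_3 = 3.5, a_4 = 3.5, b_4 = 3, c_4 = 7, s_4 = 1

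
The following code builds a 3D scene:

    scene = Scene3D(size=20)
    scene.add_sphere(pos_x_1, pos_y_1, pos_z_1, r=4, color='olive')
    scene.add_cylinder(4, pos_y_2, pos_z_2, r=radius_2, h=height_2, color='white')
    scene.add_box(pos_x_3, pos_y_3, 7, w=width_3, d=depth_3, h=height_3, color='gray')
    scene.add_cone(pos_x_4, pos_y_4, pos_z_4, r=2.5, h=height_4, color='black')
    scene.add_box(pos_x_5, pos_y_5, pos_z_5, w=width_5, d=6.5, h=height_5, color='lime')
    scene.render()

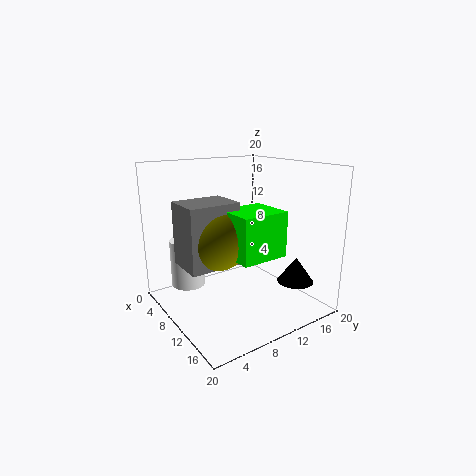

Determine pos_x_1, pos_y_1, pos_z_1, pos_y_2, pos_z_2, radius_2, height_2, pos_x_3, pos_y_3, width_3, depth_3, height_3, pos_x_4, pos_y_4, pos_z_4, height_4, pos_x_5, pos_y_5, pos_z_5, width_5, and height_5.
pos_x_1 = 10.5; pos_y_1 = 6.5; pos_z_1 = 10.5; pos_y_2 = 5; pos_z_2 = 2; radius_2 = 2.5; height_2 = 7; pos_x_3 = 6.5; pos_y_3 = 2; width_3 = 5.5; depth_3 = 7; height_3 = 8.5; pos_x_4 = 15.5; pos_y_4 = 16; pos_z_4 = 4; height_4 = 3.5; pos_x_5 = 10; pos_y_5 = 7; pos_z_5 = 8.5; width_5 = 6; height_5 = 6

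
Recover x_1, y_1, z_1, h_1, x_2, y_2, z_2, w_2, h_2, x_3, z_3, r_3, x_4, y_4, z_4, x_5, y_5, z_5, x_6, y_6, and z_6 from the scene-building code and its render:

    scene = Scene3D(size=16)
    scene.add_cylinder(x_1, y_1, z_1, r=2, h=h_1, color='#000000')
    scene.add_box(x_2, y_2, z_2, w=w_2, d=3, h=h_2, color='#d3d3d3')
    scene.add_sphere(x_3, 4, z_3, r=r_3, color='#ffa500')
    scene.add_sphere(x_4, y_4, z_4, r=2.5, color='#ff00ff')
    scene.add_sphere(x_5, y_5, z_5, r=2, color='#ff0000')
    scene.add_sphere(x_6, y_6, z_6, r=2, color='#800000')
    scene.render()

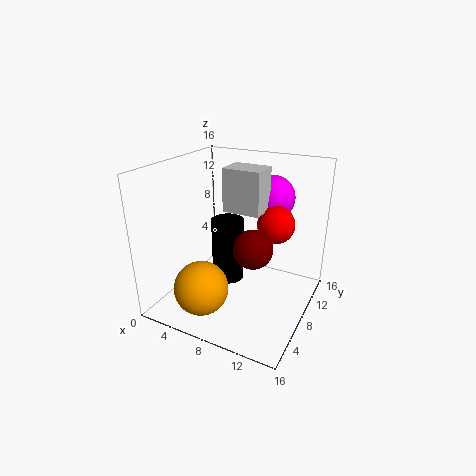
x_1 = 5
y_1 = 11
z_1 = 0.5
h_1 = 8
x_2 = 7
y_2 = 6.5
z_2 = 11.5
w_2 = 4
h_2 = 4.5
x_3 = 5.5
z_3 = 3
r_3 = 3
x_4 = 10.5
y_4 = 11.5
z_4 = 12
x_5 = 12
y_5 = 9
z_5 = 10
x_6 = 11
y_6 = 5.5
z_6 = 8.5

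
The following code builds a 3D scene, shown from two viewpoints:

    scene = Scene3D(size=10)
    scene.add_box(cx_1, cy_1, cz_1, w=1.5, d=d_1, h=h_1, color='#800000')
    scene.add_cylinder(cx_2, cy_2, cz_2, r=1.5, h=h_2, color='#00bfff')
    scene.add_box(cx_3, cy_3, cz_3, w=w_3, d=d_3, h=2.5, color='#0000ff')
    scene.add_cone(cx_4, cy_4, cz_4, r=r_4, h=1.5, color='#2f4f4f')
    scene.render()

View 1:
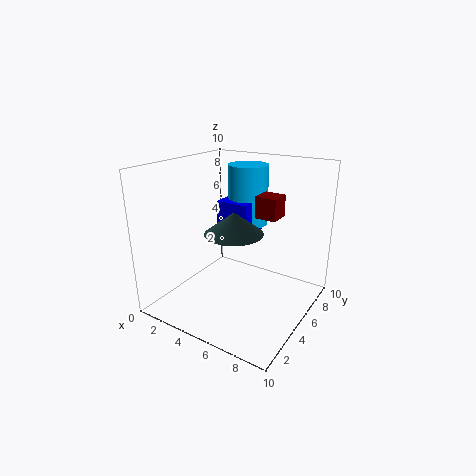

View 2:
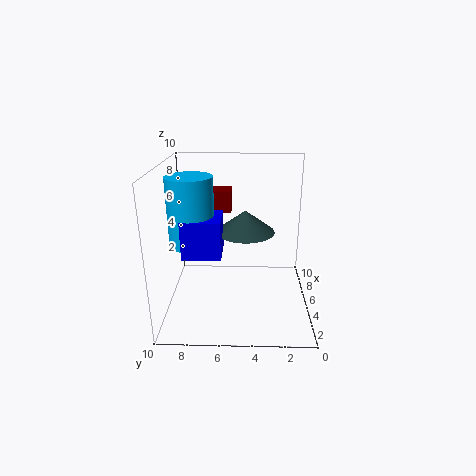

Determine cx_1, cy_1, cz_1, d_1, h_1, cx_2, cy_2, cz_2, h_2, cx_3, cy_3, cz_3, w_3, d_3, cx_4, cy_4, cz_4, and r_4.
cx_1 = 6, cy_1 = 5.5, cz_1 = 6.5, d_1 = 1.5, h_1 = 1.5, cx_2 = 4, cy_2 = 8, cz_2 = 5, h_2 = 4.5, cx_3 = 2.5, cy_3 = 6, cz_3 = 4.5, w_3 = 2.5, d_3 = 2.5, cx_4 = 5, cy_4 = 4.5, cz_4 = 5.5, r_4 = 2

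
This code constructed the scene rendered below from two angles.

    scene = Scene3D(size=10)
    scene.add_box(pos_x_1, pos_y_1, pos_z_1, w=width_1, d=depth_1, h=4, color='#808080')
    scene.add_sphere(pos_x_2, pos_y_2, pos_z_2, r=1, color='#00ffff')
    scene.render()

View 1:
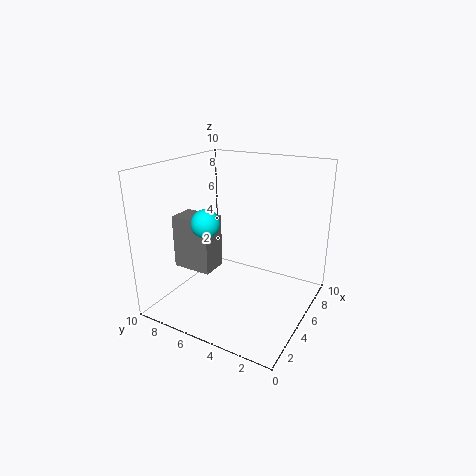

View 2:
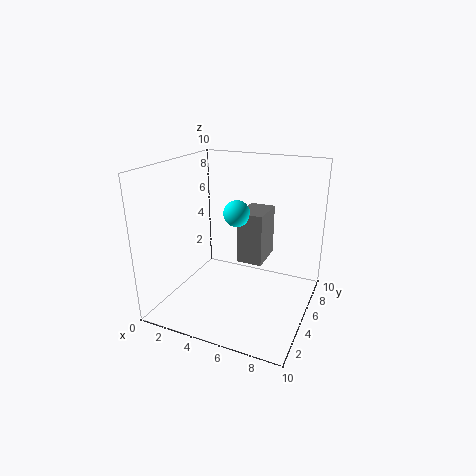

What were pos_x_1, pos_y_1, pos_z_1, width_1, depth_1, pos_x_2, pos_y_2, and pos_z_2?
pos_x_1 = 4, pos_y_1 = 7, pos_z_1 = 2, width_1 = 2, depth_1 = 3, pos_x_2 = 4, pos_y_2 = 7, pos_z_2 = 6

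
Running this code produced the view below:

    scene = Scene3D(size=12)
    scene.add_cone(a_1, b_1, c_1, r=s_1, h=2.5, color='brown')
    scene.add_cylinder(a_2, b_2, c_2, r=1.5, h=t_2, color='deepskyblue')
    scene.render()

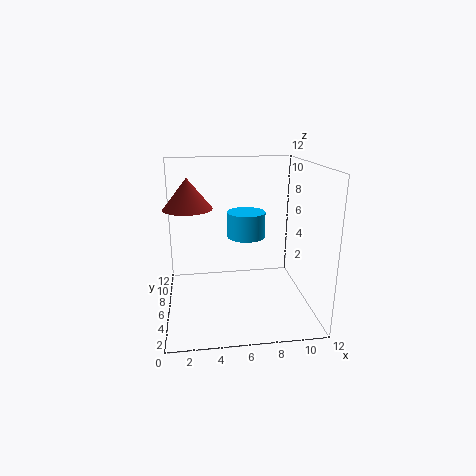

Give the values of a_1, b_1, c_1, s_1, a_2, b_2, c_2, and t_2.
a_1 = 2
b_1 = 6.5
c_1 = 8.5
s_1 = 2
a_2 = 6.5
b_2 = 5
c_2 = 6.5
t_2 = 2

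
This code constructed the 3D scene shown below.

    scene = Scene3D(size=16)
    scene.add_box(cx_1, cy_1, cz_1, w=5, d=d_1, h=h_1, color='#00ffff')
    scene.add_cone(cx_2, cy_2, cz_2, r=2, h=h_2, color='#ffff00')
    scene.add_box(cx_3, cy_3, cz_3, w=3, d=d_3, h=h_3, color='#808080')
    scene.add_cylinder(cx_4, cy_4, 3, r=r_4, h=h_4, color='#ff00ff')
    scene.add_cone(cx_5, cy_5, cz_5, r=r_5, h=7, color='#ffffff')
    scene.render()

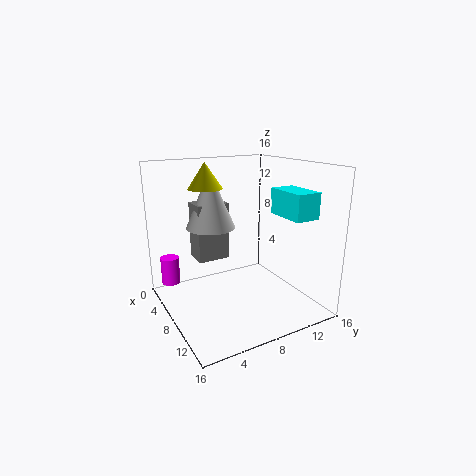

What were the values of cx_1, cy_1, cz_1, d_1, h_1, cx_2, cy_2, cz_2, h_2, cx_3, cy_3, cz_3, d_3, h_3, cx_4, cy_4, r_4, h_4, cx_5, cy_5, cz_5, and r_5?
cx_1 = 7
cy_1 = 13
cz_1 = 10
d_1 = 3
h_1 = 3
cx_2 = 4
cy_2 = 6
cz_2 = 13
h_2 = 3
cx_3 = 1
cy_3 = 5
cz_3 = 4
d_3 = 4
h_3 = 7
cx_4 = 5
cy_4 = 1
r_4 = 1
h_4 = 3
cx_5 = 3
cy_5 = 7
cz_5 = 8
r_5 = 3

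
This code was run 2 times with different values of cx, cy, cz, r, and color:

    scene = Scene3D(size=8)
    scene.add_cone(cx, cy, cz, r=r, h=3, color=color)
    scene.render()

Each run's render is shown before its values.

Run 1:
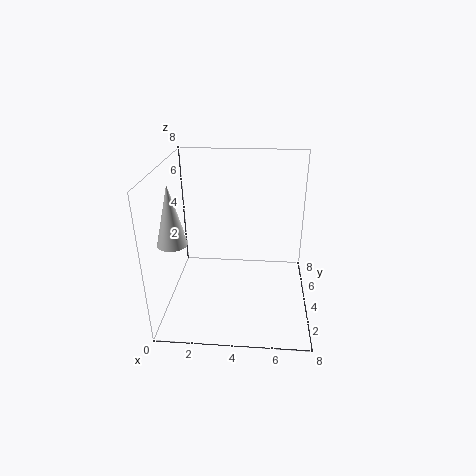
cx = 1, cy = 1.75, cz = 4.75, r = 0.75, color = 'lightgray'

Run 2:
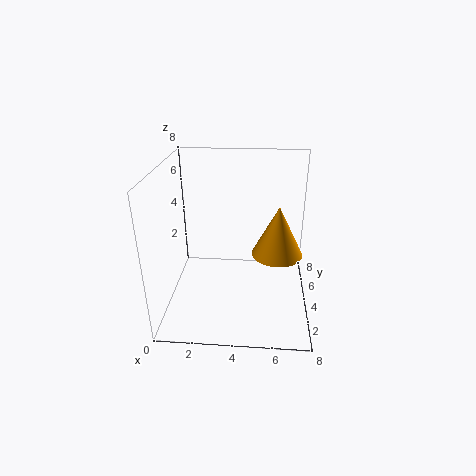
cx = 6.25, cy = 5, cz = 2.5, r = 1.5, color = 'orange'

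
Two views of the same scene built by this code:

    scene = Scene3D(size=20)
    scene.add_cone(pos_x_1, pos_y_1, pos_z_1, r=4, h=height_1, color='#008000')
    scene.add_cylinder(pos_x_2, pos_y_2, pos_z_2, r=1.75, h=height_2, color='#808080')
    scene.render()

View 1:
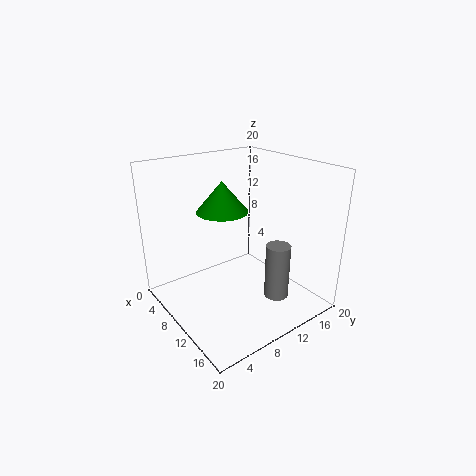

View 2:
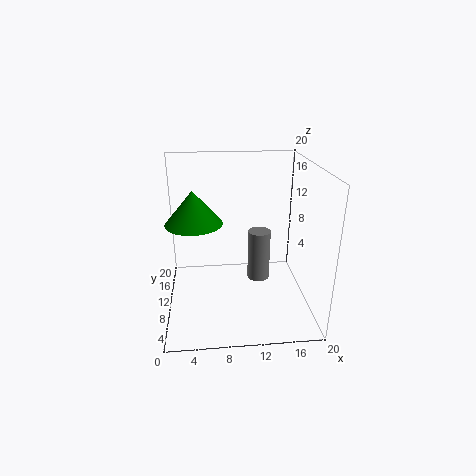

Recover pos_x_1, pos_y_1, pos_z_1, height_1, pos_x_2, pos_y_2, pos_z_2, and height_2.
pos_x_1 = 4, pos_y_1 = 11.5, pos_z_1 = 11.75, height_1 = 4.75, pos_x_2 = 13.75, pos_y_2 = 14.25, pos_z_2 = 1, height_2 = 8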